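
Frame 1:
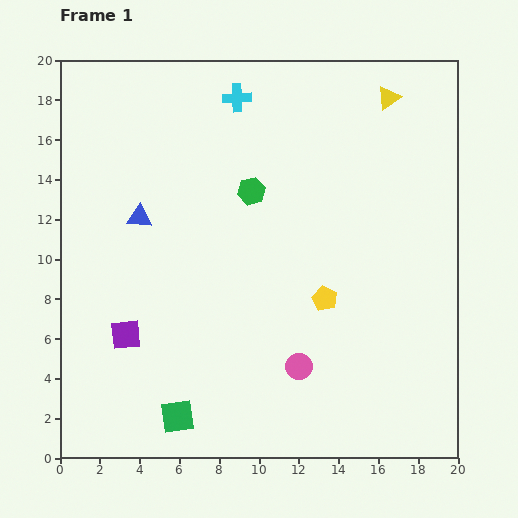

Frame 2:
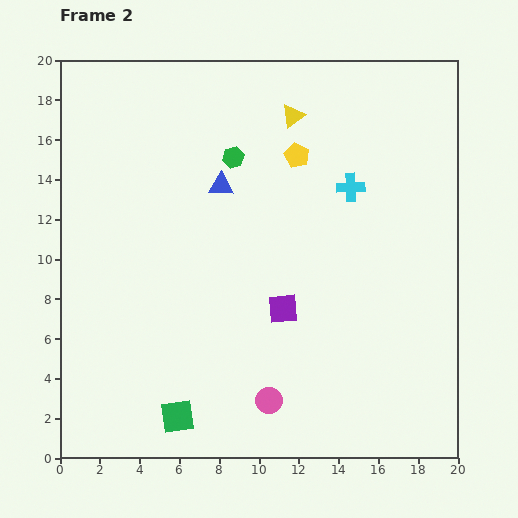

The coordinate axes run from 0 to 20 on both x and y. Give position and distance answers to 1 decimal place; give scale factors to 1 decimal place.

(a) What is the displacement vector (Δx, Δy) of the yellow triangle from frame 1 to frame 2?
(-4.8, -0.9)

The yellow triangle was at (16.5, 18.1) in frame 1 and (11.7, 17.2) in frame 2.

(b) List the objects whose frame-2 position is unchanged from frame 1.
the green square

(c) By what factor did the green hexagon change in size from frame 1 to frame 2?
0.8×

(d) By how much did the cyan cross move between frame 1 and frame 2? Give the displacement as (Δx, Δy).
(5.7, -4.5)

The cyan cross was at (8.9, 18.1) in frame 1 and (14.6, 13.6) in frame 2.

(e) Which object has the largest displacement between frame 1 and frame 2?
the purple square

(moved 8.0; next 7.3)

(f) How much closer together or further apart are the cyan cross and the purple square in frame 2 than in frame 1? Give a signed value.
-6.2

Distance in frame 1: 13.2. Distance in frame 2: 7.0.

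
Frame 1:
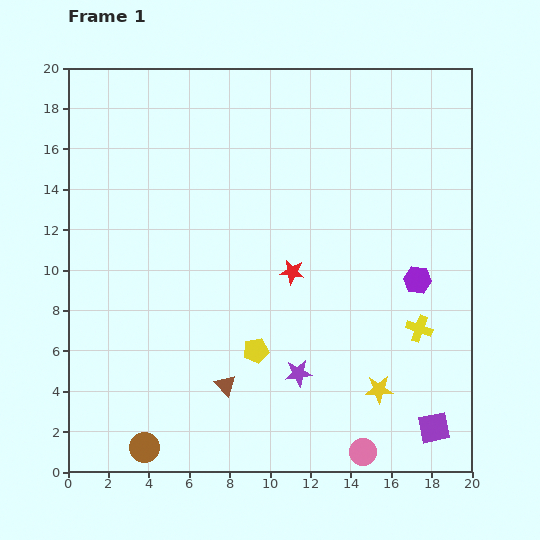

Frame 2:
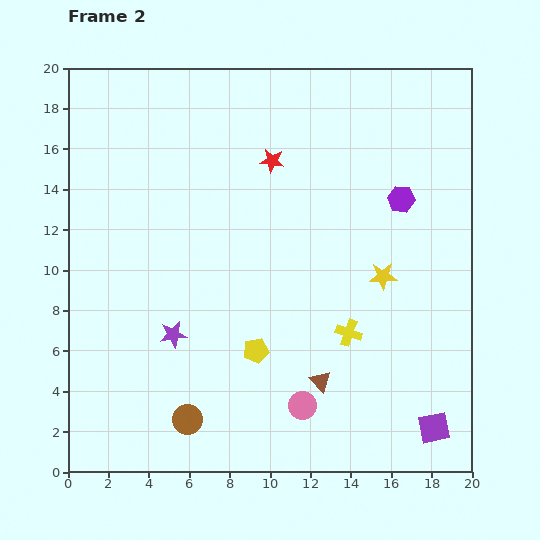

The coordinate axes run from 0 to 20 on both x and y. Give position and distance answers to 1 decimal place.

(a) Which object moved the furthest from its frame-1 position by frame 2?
the purple star

(moved 6.5; next 5.6)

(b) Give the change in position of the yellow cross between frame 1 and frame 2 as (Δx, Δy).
(-3.5, -0.2)

The yellow cross was at (17.4, 7.1) in frame 1 and (13.9, 6.9) in frame 2.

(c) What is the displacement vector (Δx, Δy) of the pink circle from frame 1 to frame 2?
(-3.0, 2.3)

The pink circle was at (14.6, 1.0) in frame 1 and (11.6, 3.3) in frame 2.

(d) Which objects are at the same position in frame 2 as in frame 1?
the purple square, the yellow pentagon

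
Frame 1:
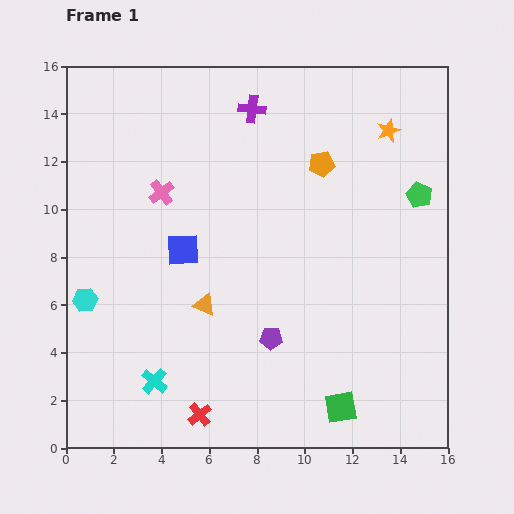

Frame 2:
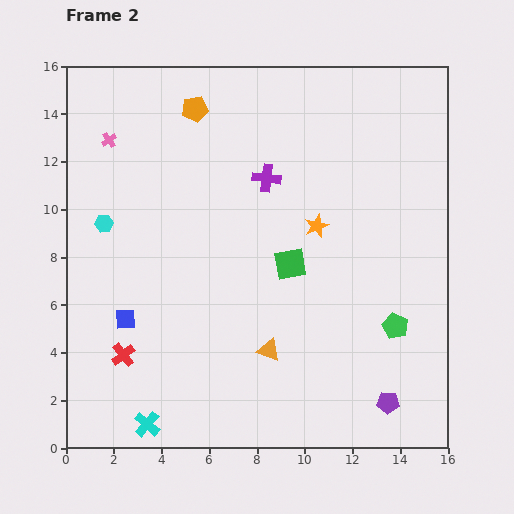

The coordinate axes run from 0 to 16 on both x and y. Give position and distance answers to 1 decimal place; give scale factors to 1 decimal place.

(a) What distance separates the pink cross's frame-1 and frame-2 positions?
3.1

The pink cross moved from (4.0, 10.7) to (1.8, 12.9), a distance of √(2.2² + 2.2²) ≈ 3.1.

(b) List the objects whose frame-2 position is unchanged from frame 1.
none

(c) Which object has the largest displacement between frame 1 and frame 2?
the green square

(moved 6.4; next 5.8)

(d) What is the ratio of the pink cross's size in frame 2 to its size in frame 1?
0.6×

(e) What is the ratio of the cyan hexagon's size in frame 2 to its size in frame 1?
0.7×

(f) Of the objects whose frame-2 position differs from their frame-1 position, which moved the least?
the cyan cross

(moved 1.8)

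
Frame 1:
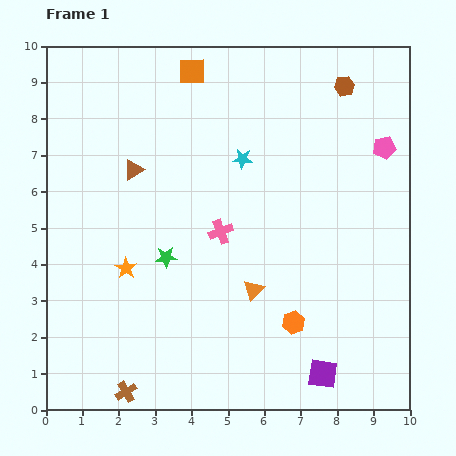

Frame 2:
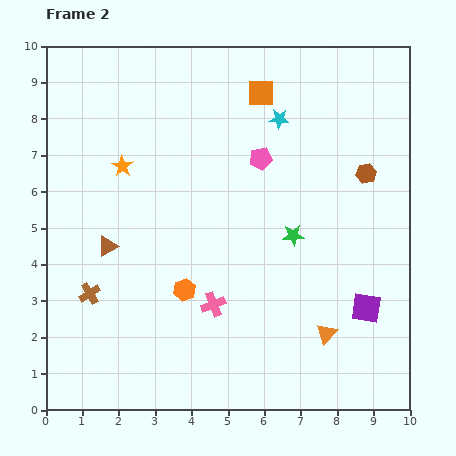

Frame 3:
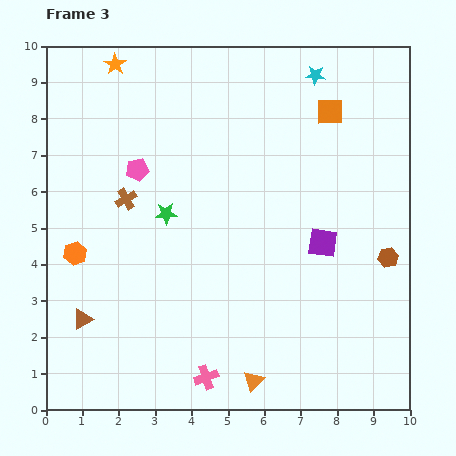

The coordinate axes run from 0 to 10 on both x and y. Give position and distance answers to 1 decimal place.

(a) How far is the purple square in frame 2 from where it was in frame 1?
2.2

The purple square moved from (7.6, 1.0) to (8.8, 2.8), a distance of √(1.2² + 1.8²) ≈ 2.2.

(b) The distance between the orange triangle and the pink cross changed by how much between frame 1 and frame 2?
+1.4

Distance in frame 1: 1.8. Distance in frame 2: 3.2.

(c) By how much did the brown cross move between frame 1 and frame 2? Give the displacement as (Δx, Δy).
(-1.0, 2.7)

The brown cross was at (2.2, 0.5) in frame 1 and (1.2, 3.2) in frame 2.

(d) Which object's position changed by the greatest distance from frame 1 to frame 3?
the pink pentagon

(moved 6.8; next 6.3)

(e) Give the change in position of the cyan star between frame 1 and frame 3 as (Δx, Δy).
(2.0, 2.3)

The cyan star was at (5.4, 6.9) in frame 1 and (7.4, 9.2) in frame 3.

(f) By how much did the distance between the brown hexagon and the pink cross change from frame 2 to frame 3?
+0.5

Distance in frame 2: 5.5. Distance in frame 3: 6.0.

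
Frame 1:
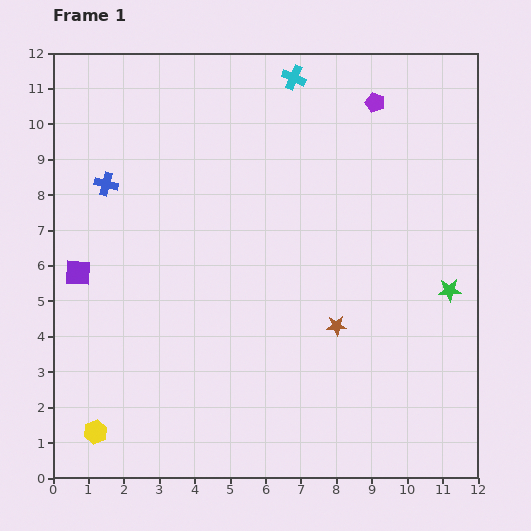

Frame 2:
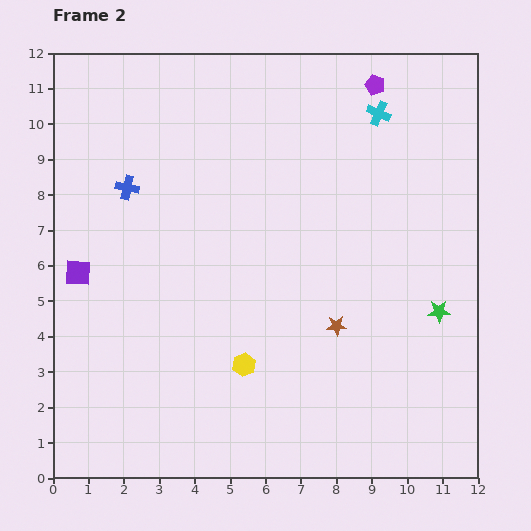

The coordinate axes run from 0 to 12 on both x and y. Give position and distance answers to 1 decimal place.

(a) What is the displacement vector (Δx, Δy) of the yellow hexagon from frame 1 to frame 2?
(4.2, 1.9)

The yellow hexagon was at (1.2, 1.3) in frame 1 and (5.4, 3.2) in frame 2.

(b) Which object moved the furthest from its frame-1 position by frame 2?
the yellow hexagon

(moved 4.6; next 2.6)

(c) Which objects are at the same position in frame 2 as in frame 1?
the brown star, the purple square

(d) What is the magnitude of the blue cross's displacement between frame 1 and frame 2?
0.6

The blue cross moved from (1.5, 8.3) to (2.1, 8.2), a distance of √(0.6² + 0.1²) ≈ 0.6.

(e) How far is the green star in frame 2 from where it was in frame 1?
0.7

The green star moved from (11.2, 5.3) to (10.9, 4.7), a distance of √(0.3² + 0.6²) ≈ 0.7.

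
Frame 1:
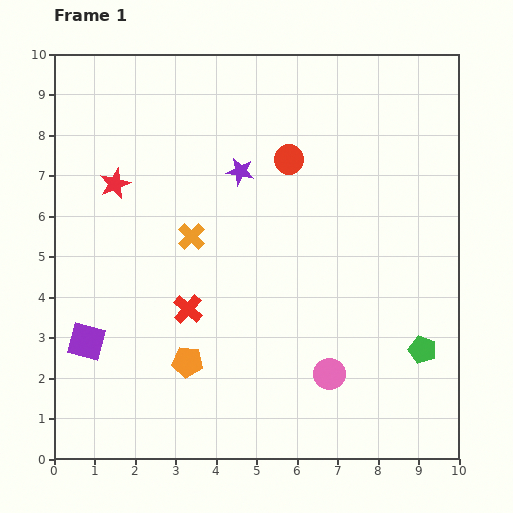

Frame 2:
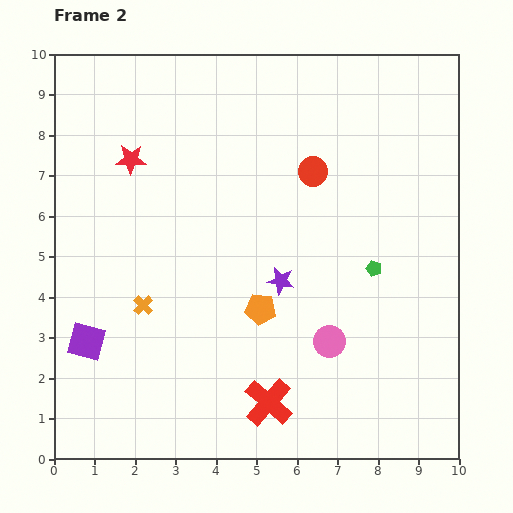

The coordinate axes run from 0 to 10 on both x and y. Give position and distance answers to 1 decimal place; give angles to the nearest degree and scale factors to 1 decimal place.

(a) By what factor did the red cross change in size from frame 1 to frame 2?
1.6×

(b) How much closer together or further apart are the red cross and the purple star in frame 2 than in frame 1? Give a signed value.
-0.6

Distance in frame 1: 3.6. Distance in frame 2: 3.0.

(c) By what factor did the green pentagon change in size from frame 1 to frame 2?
0.6×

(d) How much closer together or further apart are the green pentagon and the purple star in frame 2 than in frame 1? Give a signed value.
-4.0

Distance in frame 1: 6.3. Distance in frame 2: 2.3.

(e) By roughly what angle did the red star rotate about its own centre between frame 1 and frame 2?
24° clockwise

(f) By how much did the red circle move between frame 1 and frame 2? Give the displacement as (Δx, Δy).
(0.6, -0.3)

The red circle was at (5.8, 7.4) in frame 1 and (6.4, 7.1) in frame 2.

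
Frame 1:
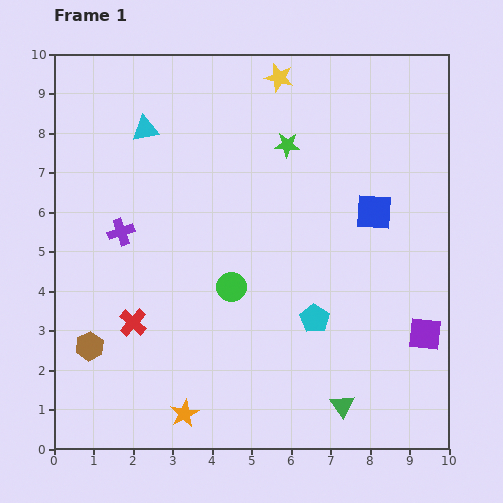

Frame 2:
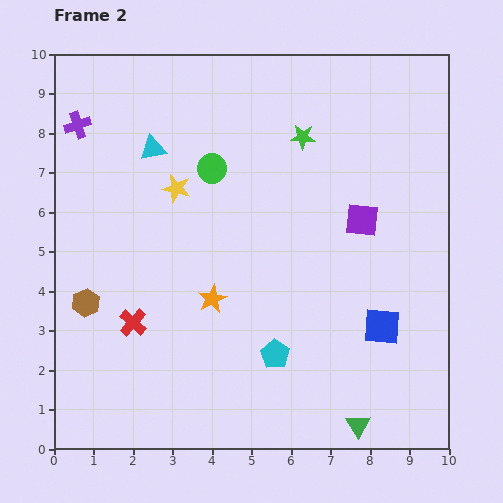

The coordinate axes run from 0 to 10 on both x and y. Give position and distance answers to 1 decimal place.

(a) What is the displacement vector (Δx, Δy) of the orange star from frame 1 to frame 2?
(0.7, 2.9)

The orange star was at (3.3, 0.9) in frame 1 and (4.0, 3.8) in frame 2.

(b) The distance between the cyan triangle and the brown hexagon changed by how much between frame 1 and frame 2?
-1.4

Distance in frame 1: 5.7. Distance in frame 2: 4.3.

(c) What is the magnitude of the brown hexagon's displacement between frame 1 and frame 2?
1.1

The brown hexagon moved from (0.9, 2.6) to (0.8, 3.7), a distance of √(0.1² + 1.1²) ≈ 1.1.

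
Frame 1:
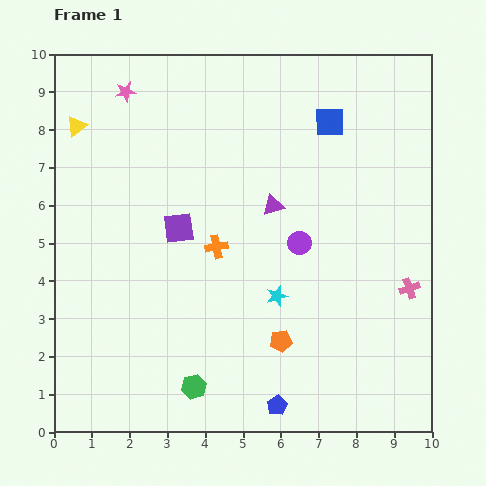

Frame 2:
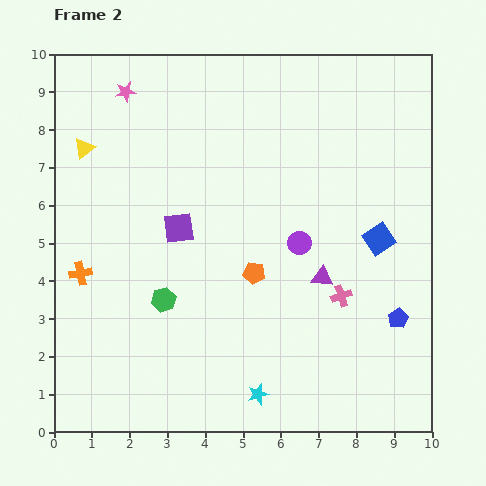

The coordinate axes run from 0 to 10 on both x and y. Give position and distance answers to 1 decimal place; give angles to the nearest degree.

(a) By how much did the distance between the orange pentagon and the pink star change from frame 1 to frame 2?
-1.9

Distance in frame 1: 7.8. Distance in frame 2: 5.9.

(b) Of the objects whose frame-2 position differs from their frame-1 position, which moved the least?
the yellow triangle

(moved 0.6)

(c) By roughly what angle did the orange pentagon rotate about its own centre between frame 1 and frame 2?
17° clockwise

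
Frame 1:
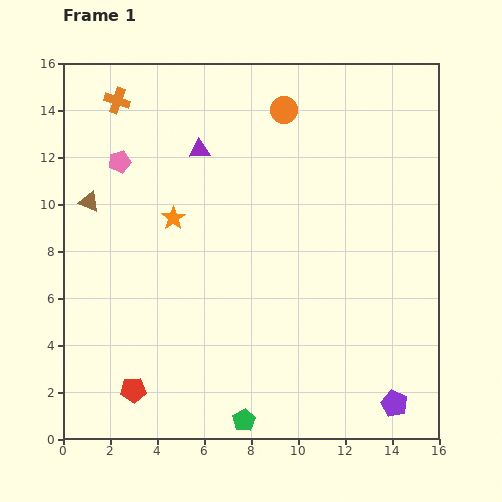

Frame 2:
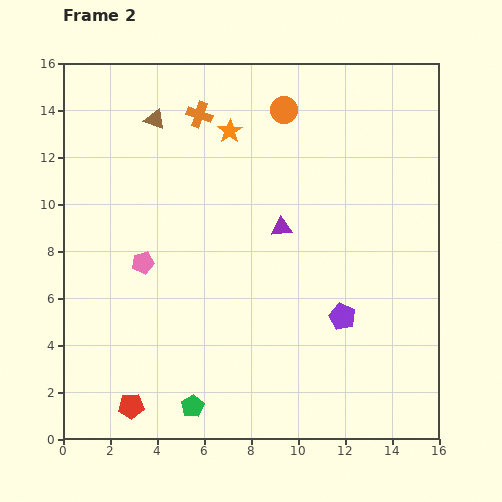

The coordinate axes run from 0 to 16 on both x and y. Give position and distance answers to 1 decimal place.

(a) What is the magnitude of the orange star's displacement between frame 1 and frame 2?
4.4

The orange star moved from (4.7, 9.4) to (7.1, 13.1), a distance of √(2.4² + 3.7²) ≈ 4.4.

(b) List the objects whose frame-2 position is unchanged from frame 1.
the orange circle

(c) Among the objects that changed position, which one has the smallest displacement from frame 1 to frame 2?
the red pentagon

(moved 0.7)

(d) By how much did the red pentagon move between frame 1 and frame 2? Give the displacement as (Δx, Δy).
(-0.1, -0.7)

The red pentagon was at (3.0, 2.1) in frame 1 and (2.9, 1.4) in frame 2.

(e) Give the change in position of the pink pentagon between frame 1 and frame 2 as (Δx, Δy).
(1.0, -4.3)

The pink pentagon was at (2.4, 11.8) in frame 1 and (3.4, 7.5) in frame 2.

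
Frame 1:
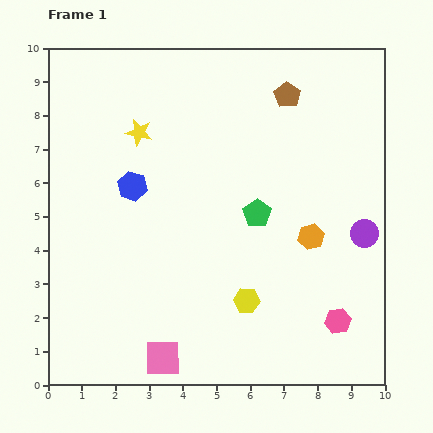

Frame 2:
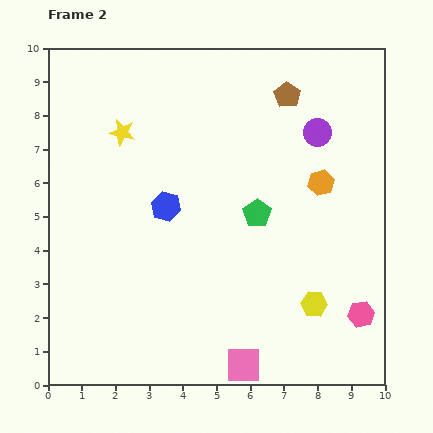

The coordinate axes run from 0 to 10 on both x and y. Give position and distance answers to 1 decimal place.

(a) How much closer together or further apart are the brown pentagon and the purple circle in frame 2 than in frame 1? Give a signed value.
-3.3

Distance in frame 1: 4.7. Distance in frame 2: 1.4.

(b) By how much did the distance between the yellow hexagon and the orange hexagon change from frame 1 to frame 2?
+0.9

Distance in frame 1: 2.7. Distance in frame 2: 3.6.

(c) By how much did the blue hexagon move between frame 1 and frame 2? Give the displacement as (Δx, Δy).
(1.0, -0.6)

The blue hexagon was at (2.5, 5.9) in frame 1 and (3.5, 5.3) in frame 2.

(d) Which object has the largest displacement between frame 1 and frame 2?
the purple circle

(moved 3.3; next 2.4)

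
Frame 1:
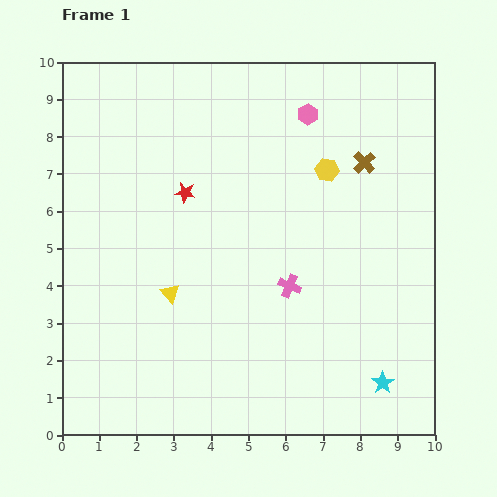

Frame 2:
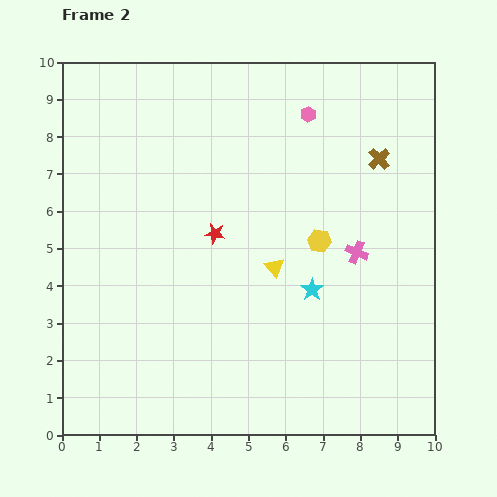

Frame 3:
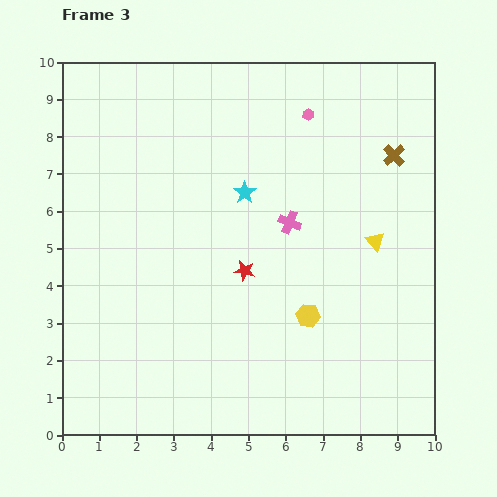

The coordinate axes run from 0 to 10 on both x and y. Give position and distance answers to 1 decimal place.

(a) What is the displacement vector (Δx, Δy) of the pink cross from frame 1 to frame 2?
(1.8, 0.9)

The pink cross was at (6.1, 4.0) in frame 1 and (7.9, 4.9) in frame 2.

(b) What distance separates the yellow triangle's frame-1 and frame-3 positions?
5.7

The yellow triangle moved from (2.9, 3.8) to (8.4, 5.2), a distance of √(5.5² + 1.4²) ≈ 5.7.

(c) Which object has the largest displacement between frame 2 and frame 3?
the cyan star

(moved 3.2; next 2.8)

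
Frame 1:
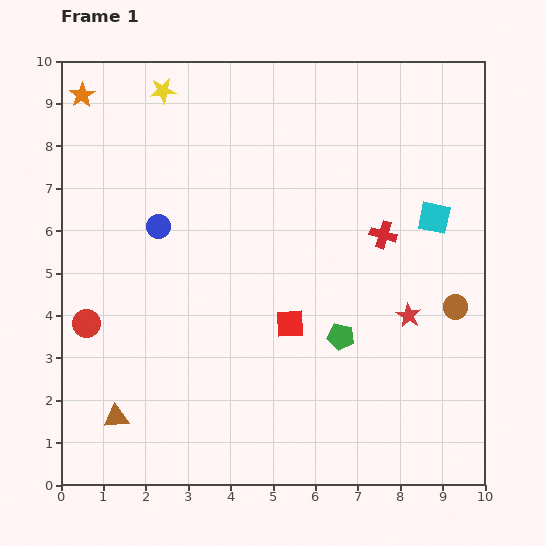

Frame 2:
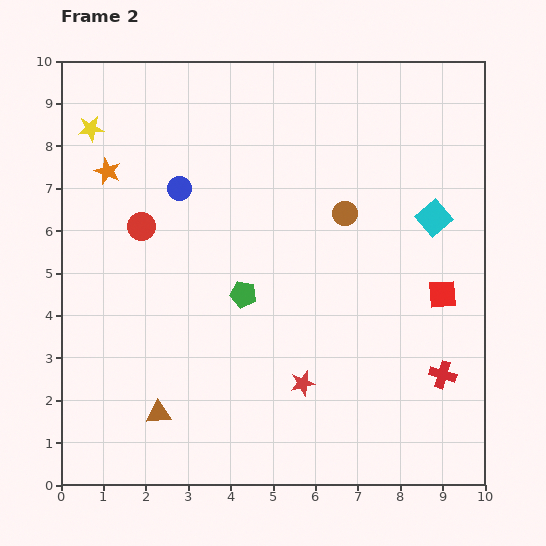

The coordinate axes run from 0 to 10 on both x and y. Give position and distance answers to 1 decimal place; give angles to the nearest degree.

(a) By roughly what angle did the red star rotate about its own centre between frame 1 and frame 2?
28° clockwise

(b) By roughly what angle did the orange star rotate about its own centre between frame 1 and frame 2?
17° counter-clockwise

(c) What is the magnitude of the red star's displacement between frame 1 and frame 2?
3.0

The red star moved from (8.2, 4.0) to (5.7, 2.4), a distance of √(2.5² + 1.6²) ≈ 3.0.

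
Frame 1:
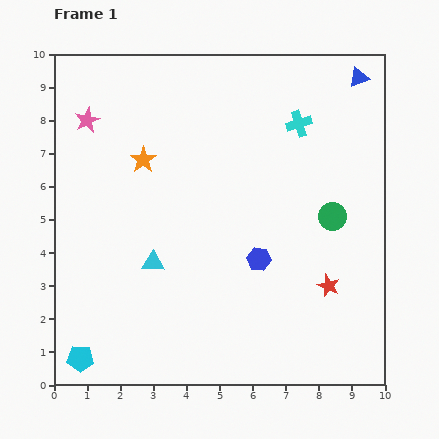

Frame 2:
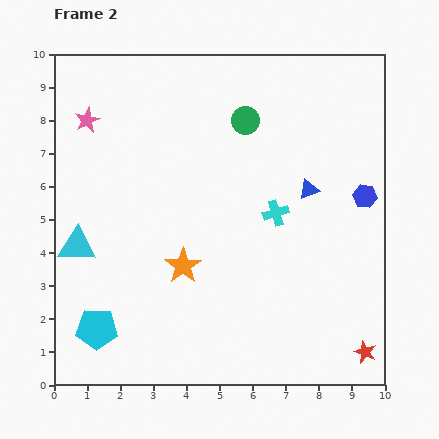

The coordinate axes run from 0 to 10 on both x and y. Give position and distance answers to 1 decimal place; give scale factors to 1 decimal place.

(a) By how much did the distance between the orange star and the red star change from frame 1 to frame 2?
-0.7

Distance in frame 1: 6.8. Distance in frame 2: 6.1.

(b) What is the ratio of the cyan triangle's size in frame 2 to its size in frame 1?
1.7×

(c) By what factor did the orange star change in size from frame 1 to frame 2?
1.4×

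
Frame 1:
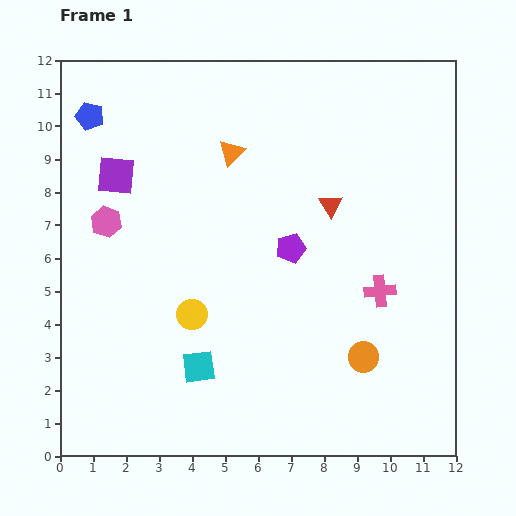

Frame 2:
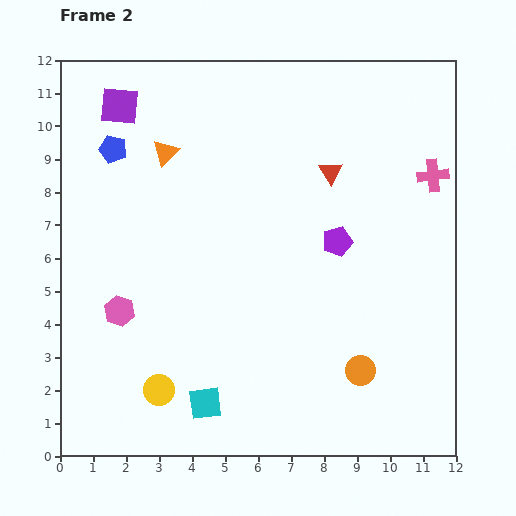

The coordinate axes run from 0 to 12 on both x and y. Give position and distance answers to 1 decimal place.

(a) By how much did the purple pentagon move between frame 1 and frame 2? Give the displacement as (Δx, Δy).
(1.4, 0.2)

The purple pentagon was at (7.0, 6.3) in frame 1 and (8.4, 6.5) in frame 2.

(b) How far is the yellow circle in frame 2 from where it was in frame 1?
2.5

The yellow circle moved from (4.0, 4.3) to (3.0, 2.0), a distance of √(1.0² + 2.3²) ≈ 2.5.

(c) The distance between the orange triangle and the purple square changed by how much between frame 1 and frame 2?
-1.6

Distance in frame 1: 3.6. Distance in frame 2: 2.0.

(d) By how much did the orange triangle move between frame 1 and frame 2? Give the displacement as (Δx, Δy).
(-2.0, 0.0)

The orange triangle was at (5.2, 9.2) in frame 1 and (3.2, 9.2) in frame 2.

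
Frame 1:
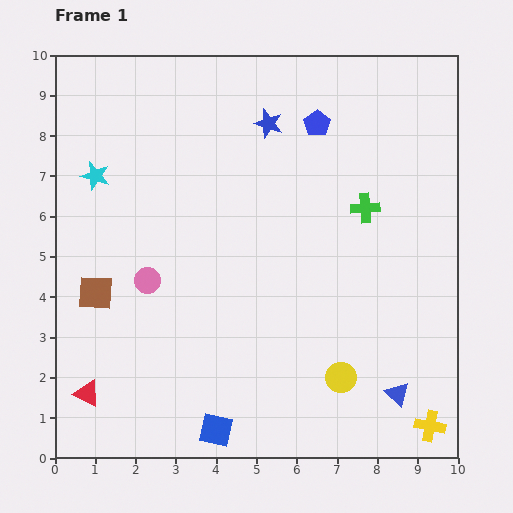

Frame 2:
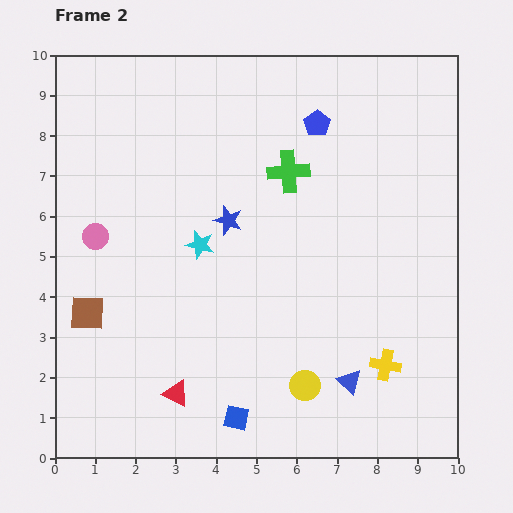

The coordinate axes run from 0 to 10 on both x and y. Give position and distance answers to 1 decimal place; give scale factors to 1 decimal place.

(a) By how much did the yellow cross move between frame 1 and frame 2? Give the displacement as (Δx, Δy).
(-1.1, 1.5)

The yellow cross was at (9.3, 0.8) in frame 1 and (8.2, 2.3) in frame 2.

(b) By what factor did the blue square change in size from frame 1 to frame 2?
0.8×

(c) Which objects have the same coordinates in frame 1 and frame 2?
the blue pentagon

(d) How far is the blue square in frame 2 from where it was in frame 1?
0.6

The blue square moved from (4.0, 0.7) to (4.5, 1.0), a distance of √(0.5² + 0.3²) ≈ 0.6.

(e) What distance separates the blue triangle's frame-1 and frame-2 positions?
1.2

The blue triangle moved from (8.5, 1.6) to (7.3, 1.9), a distance of √(1.2² + 0.3²) ≈ 1.2.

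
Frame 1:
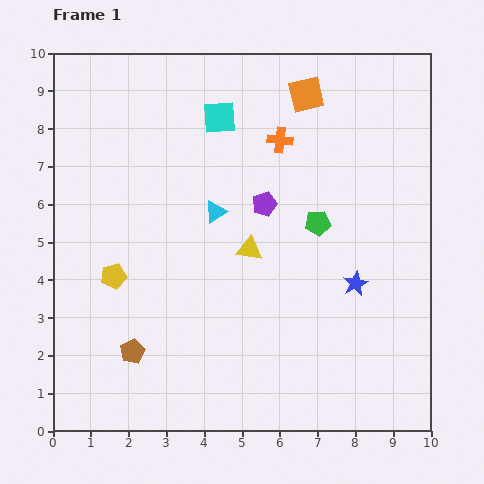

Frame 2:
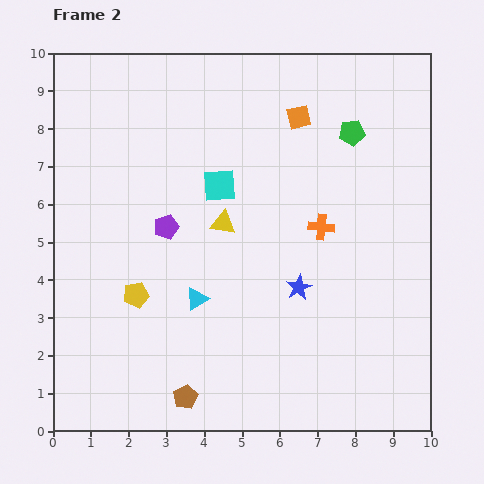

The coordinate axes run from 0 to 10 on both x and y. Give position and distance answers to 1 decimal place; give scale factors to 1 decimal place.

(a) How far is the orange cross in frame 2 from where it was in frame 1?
2.5

The orange cross moved from (6.0, 7.7) to (7.1, 5.4), a distance of √(1.1² + 2.3²) ≈ 2.5.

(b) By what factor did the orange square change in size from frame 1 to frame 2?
0.7×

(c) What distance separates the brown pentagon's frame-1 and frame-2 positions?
1.8

The brown pentagon moved from (2.1, 2.1) to (3.5, 0.9), a distance of √(1.4² + 1.2²) ≈ 1.8.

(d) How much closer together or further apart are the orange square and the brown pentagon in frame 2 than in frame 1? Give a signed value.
-0.2

Distance in frame 1: 8.2. Distance in frame 2: 8.0.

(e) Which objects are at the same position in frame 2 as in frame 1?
none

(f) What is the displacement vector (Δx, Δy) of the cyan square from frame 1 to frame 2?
(0.0, -1.8)

The cyan square was at (4.4, 8.3) in frame 1 and (4.4, 6.5) in frame 2.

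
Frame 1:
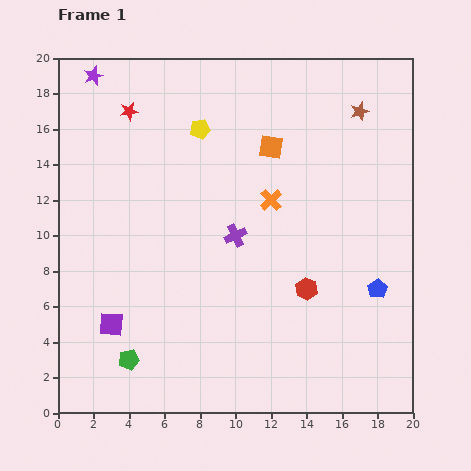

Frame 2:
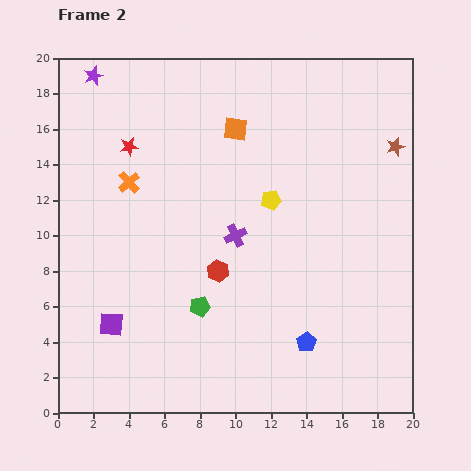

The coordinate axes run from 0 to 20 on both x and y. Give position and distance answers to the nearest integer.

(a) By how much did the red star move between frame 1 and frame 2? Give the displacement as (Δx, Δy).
(0, -2)

The red star was at (4, 17) in frame 1 and (4, 15) in frame 2.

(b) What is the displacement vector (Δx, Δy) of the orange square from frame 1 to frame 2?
(-2, 1)

The orange square was at (12, 15) in frame 1 and (10, 16) in frame 2.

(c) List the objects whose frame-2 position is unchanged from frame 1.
the purple square, the purple cross, the purple star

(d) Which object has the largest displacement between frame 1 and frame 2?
the orange cross

(moved 8; next 6)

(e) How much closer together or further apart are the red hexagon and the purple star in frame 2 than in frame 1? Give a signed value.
-4

Distance in frame 1: 17. Distance in frame 2: 13.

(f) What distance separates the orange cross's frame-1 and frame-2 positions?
8

The orange cross moved from (12, 12) to (4, 13), a distance of √(8² + 1²) ≈ 8.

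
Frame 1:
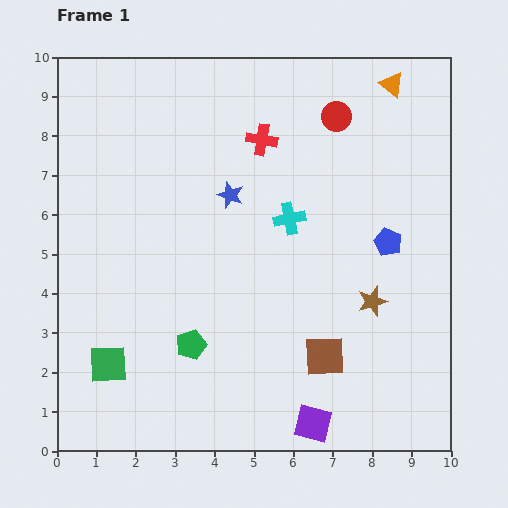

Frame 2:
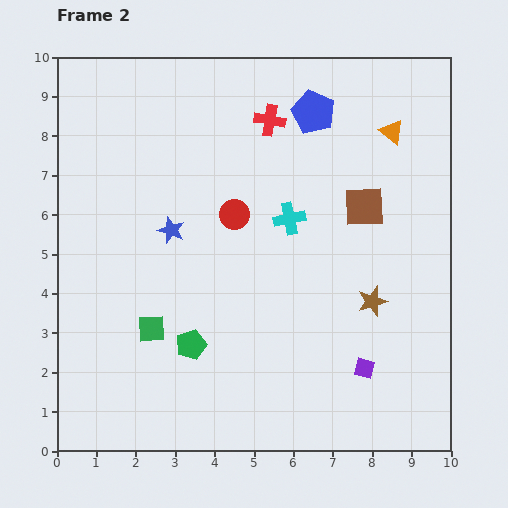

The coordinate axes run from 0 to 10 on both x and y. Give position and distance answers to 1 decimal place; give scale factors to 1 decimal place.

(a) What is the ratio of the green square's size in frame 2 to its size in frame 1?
0.7×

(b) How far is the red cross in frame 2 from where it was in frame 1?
0.5

The red cross moved from (5.2, 7.9) to (5.4, 8.4), a distance of √(0.2² + 0.5²) ≈ 0.5.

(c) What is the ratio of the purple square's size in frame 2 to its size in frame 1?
0.6×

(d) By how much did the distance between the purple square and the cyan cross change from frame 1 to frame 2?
-1.0

Distance in frame 1: 5.2. Distance in frame 2: 4.2.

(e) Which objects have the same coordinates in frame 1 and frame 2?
the green pentagon, the cyan cross, the brown star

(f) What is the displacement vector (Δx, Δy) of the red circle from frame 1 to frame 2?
(-2.6, -2.5)

The red circle was at (7.1, 8.5) in frame 1 and (4.5, 6.0) in frame 2.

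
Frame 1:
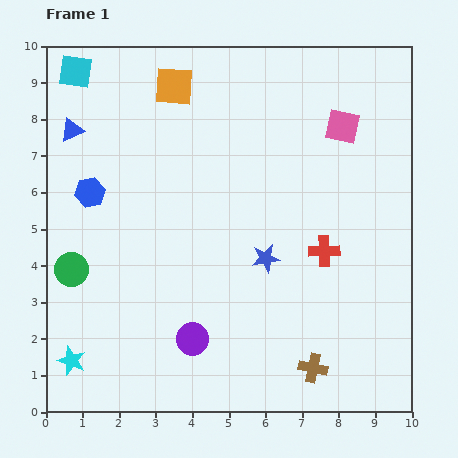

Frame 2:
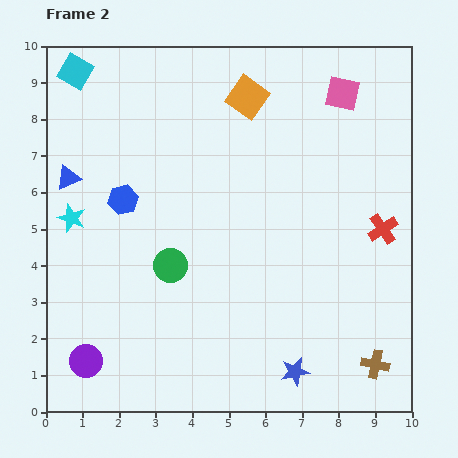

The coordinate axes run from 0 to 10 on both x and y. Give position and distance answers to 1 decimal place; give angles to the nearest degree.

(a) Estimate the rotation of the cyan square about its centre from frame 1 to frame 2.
23° clockwise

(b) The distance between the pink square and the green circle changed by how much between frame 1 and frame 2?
-1.8

Distance in frame 1: 8.4. Distance in frame 2: 6.6.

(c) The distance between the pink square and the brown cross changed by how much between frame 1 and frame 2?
+0.9

Distance in frame 1: 6.6. Distance in frame 2: 7.5.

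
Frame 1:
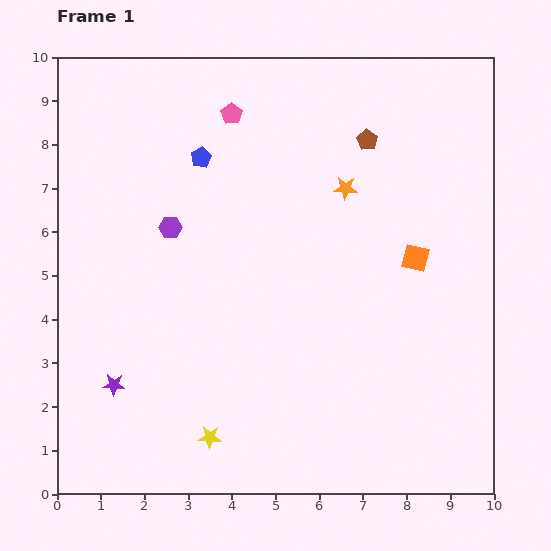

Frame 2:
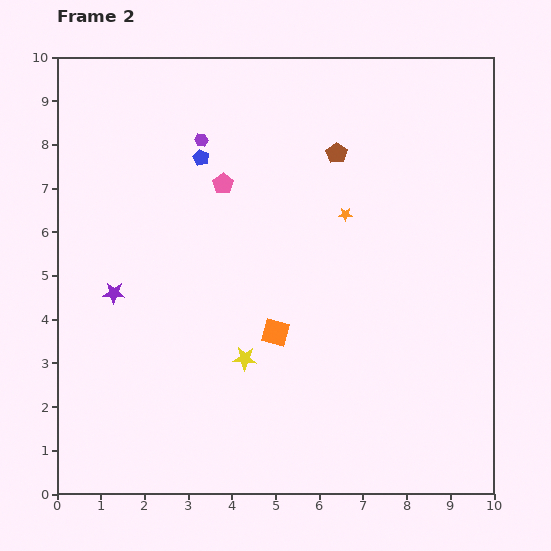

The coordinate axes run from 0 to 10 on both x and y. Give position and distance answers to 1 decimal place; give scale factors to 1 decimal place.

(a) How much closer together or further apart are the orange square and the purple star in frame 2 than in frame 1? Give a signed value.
-3.7

Distance in frame 1: 7.5. Distance in frame 2: 3.8.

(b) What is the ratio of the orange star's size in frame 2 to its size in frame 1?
0.6×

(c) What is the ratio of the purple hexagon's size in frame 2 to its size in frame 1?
0.6×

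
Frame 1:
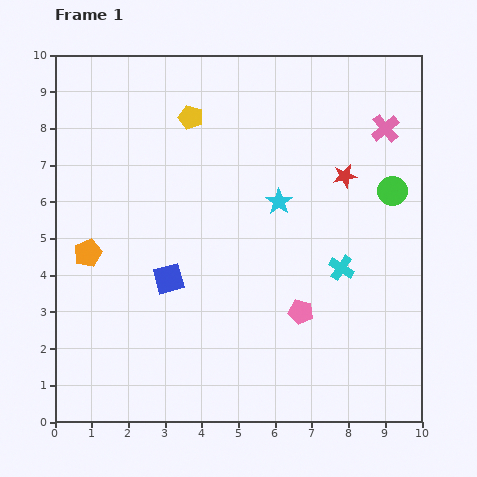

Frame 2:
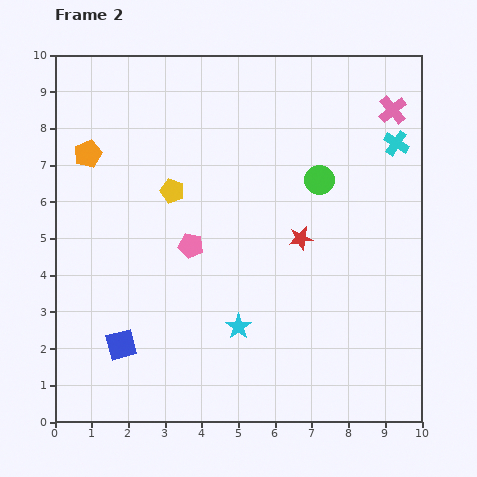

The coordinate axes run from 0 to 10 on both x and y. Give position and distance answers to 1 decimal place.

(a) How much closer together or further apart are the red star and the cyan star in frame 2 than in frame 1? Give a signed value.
+1.0

Distance in frame 1: 1.9. Distance in frame 2: 2.9.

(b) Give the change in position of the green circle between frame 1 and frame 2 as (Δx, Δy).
(-2.0, 0.3)

The green circle was at (9.2, 6.3) in frame 1 and (7.2, 6.6) in frame 2.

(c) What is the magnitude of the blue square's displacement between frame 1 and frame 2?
2.2

The blue square moved from (3.1, 3.9) to (1.8, 2.1), a distance of √(1.3² + 1.8²) ≈ 2.2.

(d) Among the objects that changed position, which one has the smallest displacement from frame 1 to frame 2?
the pink cross

(moved 0.5)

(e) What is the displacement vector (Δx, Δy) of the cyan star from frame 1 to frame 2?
(-1.1, -3.4)

The cyan star was at (6.1, 6.0) in frame 1 and (5.0, 2.6) in frame 2.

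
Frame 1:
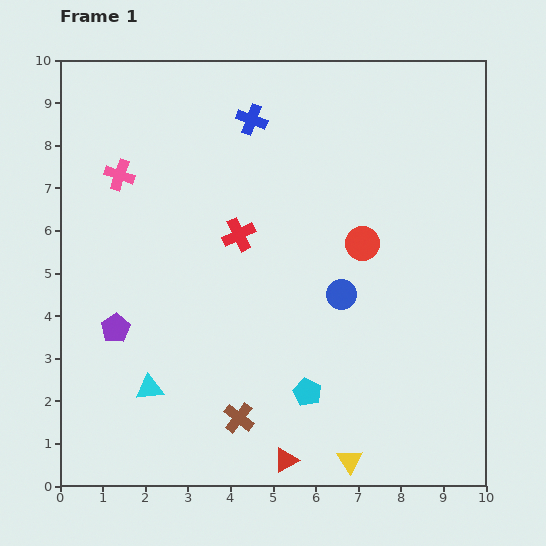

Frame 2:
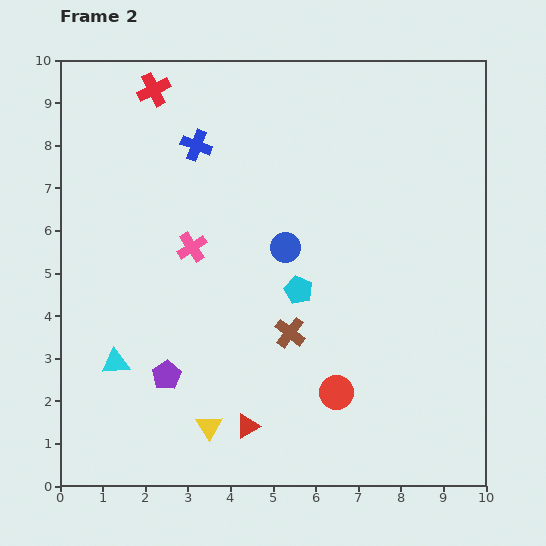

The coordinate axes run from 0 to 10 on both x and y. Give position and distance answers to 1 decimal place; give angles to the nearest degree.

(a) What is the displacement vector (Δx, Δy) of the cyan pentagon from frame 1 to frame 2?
(-0.2, 2.4)

The cyan pentagon was at (5.8, 2.2) in frame 1 and (5.6, 4.6) in frame 2.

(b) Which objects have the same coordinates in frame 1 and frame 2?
none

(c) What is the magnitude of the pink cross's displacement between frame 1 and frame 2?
2.4

The pink cross moved from (1.4, 7.3) to (3.1, 5.6), a distance of √(1.7² + 1.7²) ≈ 2.4.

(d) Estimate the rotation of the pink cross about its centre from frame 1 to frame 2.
38° clockwise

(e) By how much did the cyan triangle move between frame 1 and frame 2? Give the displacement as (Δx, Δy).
(-0.8, 0.6)

The cyan triangle was at (2.1, 2.3) in frame 1 and (1.3, 2.9) in frame 2.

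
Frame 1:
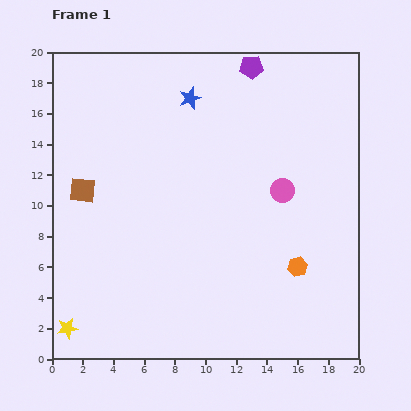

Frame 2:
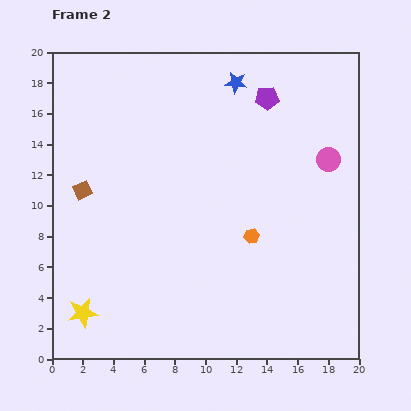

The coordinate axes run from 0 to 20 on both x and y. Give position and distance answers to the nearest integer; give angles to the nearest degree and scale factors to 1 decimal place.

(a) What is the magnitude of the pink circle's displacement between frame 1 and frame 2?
4

The pink circle moved from (15, 11) to (18, 13), a distance of √(3² + 2²) ≈ 4.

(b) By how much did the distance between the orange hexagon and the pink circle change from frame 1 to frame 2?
+2

Distance in frame 1: 5. Distance in frame 2: 7.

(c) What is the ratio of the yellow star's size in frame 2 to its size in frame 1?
1.4×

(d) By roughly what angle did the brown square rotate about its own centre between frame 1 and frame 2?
30° counter-clockwise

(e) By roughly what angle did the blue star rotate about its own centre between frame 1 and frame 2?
28° clockwise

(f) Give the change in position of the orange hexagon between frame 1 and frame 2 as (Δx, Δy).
(-3, 2)

The orange hexagon was at (16, 6) in frame 1 and (13, 8) in frame 2.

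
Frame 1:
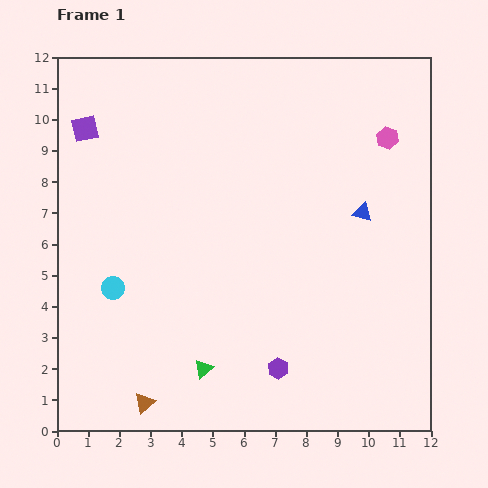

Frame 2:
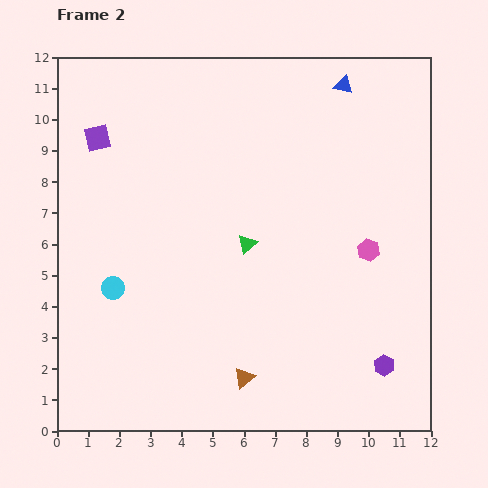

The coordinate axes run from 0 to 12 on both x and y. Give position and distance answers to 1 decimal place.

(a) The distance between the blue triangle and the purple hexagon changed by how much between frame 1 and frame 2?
+3.4

Distance in frame 1: 5.7. Distance in frame 2: 9.1.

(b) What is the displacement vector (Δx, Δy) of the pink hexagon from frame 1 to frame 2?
(-0.6, -3.6)

The pink hexagon was at (10.6, 9.4) in frame 1 and (10.0, 5.8) in frame 2.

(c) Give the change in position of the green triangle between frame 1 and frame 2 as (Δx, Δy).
(1.4, 4.0)

The green triangle was at (4.7, 2.0) in frame 1 and (6.1, 6.0) in frame 2.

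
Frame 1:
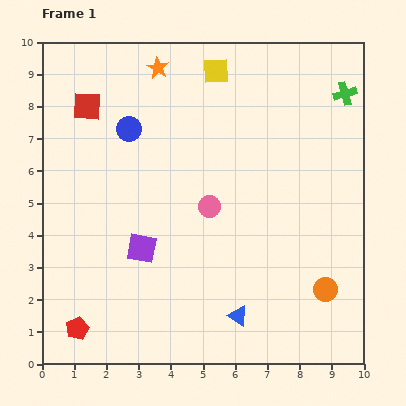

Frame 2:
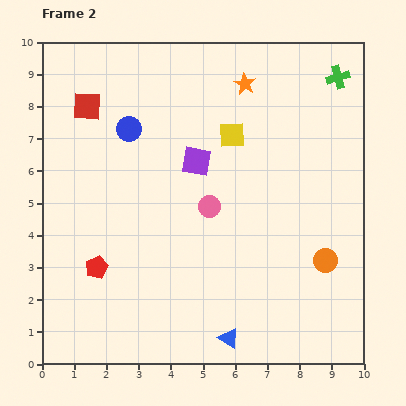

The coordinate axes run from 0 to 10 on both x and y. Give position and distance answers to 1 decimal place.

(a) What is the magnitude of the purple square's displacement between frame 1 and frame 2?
3.2

The purple square moved from (3.1, 3.6) to (4.8, 6.3), a distance of √(1.7² + 2.7²) ≈ 3.2.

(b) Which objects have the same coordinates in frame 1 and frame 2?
the red square, the pink circle, the blue circle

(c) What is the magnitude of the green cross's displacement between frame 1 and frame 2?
0.5

The green cross moved from (9.4, 8.4) to (9.2, 8.9), a distance of √(0.2² + 0.5²) ≈ 0.5.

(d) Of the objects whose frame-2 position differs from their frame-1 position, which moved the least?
the green cross

(moved 0.5)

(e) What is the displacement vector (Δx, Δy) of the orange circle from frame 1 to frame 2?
(0.0, 0.9)

The orange circle was at (8.8, 2.3) in frame 1 and (8.8, 3.2) in frame 2.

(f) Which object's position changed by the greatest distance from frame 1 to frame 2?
the purple square

(moved 3.2; next 2.7)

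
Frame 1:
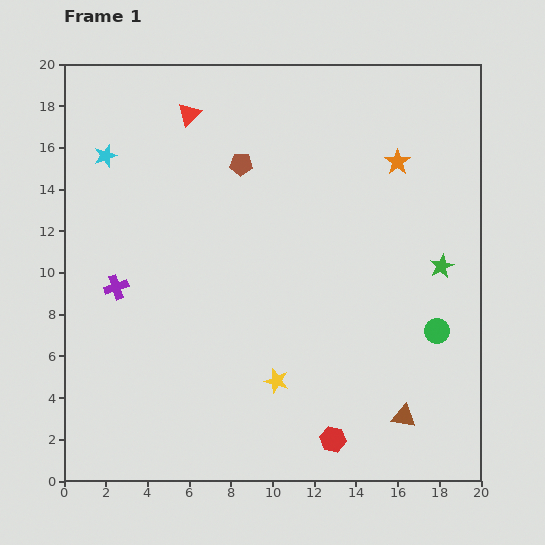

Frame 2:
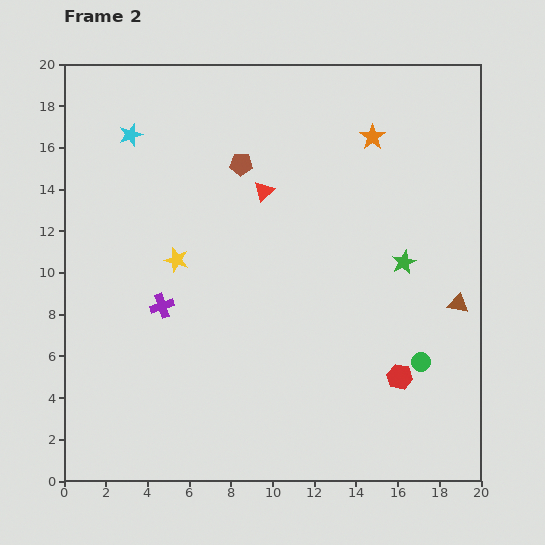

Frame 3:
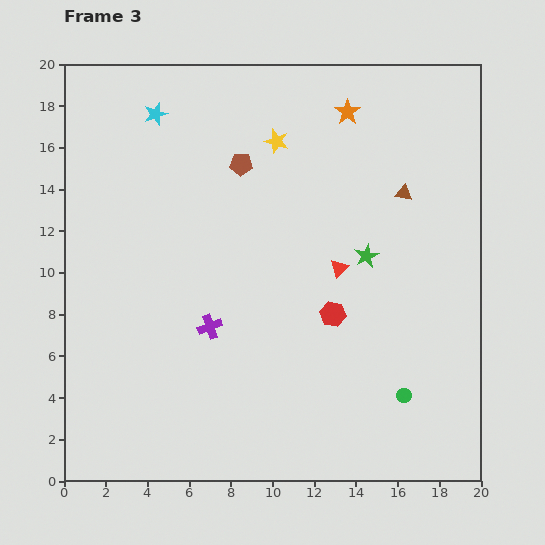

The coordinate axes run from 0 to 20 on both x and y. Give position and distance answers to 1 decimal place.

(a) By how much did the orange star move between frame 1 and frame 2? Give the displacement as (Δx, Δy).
(-1.2, 1.2)

The orange star was at (16.0, 15.3) in frame 1 and (14.8, 16.5) in frame 2.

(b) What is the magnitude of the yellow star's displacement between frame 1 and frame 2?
7.5

The yellow star moved from (10.2, 4.8) to (5.4, 10.6), a distance of √(4.8² + 5.8²) ≈ 7.5.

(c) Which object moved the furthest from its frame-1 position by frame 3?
the yellow star

(moved 11.5; next 10.7)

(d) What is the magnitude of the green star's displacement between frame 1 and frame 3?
3.6

The green star moved from (18.1, 10.3) to (14.5, 10.8), a distance of √(3.6² + 0.5²) ≈ 3.6.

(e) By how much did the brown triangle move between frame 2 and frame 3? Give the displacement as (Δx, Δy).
(-2.6, 5.3)

The brown triangle was at (18.9, 8.5) in frame 2 and (16.3, 13.8) in frame 3.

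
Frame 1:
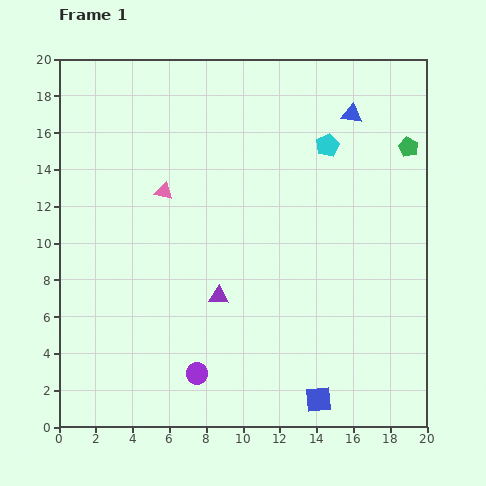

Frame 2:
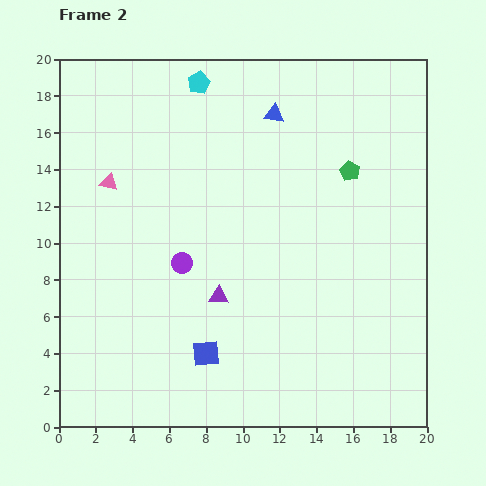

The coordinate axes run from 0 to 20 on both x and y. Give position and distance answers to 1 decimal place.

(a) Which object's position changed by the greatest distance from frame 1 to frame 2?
the cyan pentagon

(moved 7.8; next 6.6)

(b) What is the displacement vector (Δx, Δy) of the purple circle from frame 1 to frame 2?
(-0.8, 6.0)

The purple circle was at (7.5, 2.9) in frame 1 and (6.7, 8.9) in frame 2.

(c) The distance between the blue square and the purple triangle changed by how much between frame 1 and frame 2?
-4.6

Distance in frame 1: 7.8. Distance in frame 2: 3.2.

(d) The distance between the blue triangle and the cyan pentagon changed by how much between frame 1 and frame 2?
+2.3

Distance in frame 1: 2.1. Distance in frame 2: 4.4.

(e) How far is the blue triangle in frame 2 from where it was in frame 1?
4.2

The blue triangle moved from (15.9, 17.0) to (11.7, 17.0), a distance of √(4.2² + 0.0²) ≈ 4.2.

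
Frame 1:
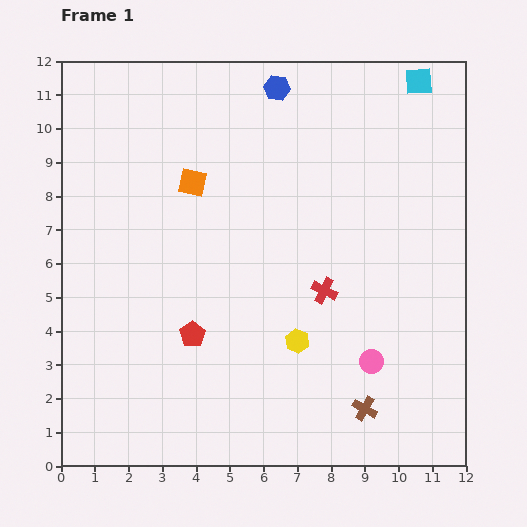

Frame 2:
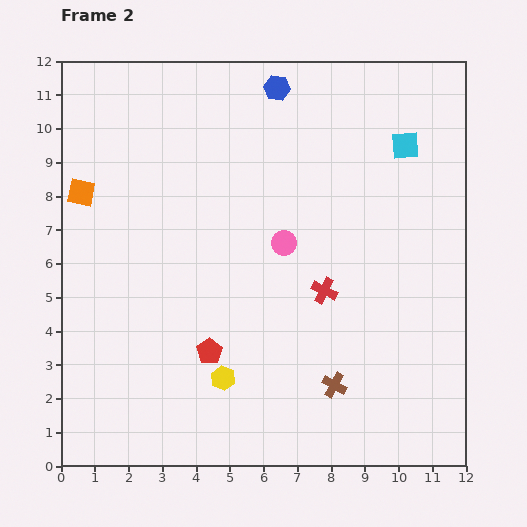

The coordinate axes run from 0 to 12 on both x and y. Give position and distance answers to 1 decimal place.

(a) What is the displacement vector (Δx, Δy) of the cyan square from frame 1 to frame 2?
(-0.4, -1.9)

The cyan square was at (10.6, 11.4) in frame 1 and (10.2, 9.5) in frame 2.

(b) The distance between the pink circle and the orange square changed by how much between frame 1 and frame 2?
-1.3

Distance in frame 1: 7.5. Distance in frame 2: 6.2.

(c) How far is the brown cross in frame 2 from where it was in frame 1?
1.1

The brown cross moved from (9.0, 1.7) to (8.1, 2.4), a distance of √(0.9² + 0.7²) ≈ 1.1.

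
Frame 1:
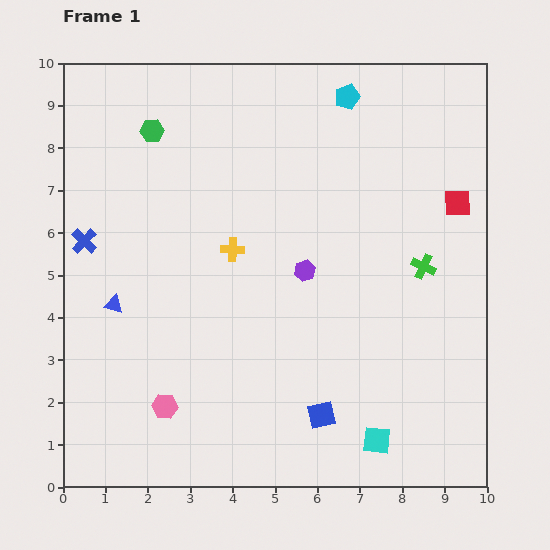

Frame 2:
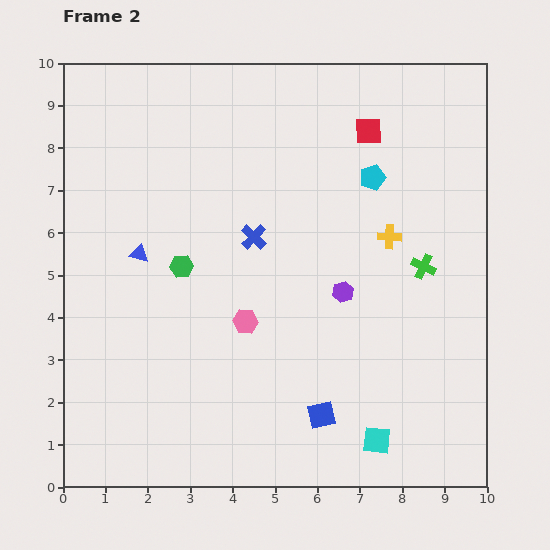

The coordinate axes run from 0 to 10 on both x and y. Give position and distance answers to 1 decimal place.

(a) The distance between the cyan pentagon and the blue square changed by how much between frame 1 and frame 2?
-1.8

Distance in frame 1: 7.5. Distance in frame 2: 5.7.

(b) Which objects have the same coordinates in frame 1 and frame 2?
the green cross, the blue square, the cyan square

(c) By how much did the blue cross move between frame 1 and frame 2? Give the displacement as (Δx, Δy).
(4.0, 0.1)

The blue cross was at (0.5, 5.8) in frame 1 and (4.5, 5.9) in frame 2.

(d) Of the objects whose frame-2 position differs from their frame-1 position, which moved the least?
the purple hexagon

(moved 1.0)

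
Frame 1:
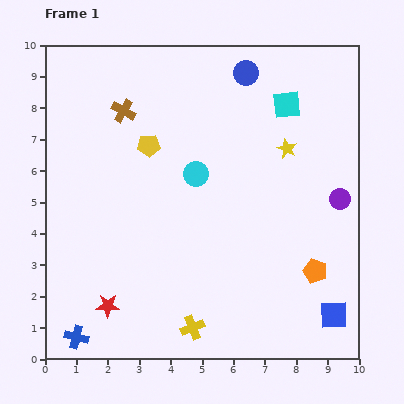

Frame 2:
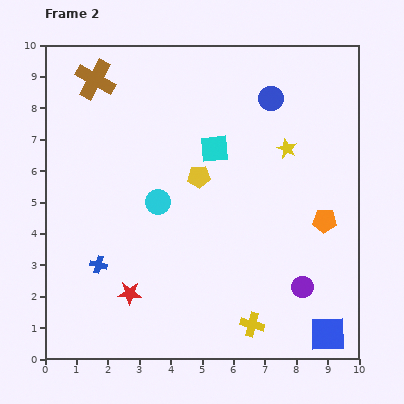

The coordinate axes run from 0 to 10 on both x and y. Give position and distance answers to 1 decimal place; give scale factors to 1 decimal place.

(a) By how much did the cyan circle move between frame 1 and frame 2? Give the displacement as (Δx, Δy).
(-1.2, -0.9)

The cyan circle was at (4.8, 5.9) in frame 1 and (3.6, 5.0) in frame 2.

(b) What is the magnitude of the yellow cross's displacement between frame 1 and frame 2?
1.9

The yellow cross moved from (4.7, 1.0) to (6.6, 1.1), a distance of √(1.9² + 0.1²) ≈ 1.9.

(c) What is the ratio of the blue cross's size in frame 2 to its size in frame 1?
0.7×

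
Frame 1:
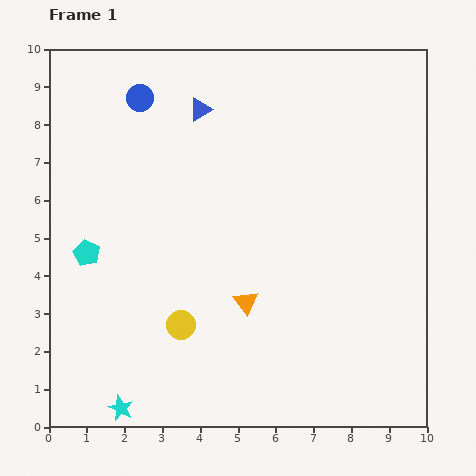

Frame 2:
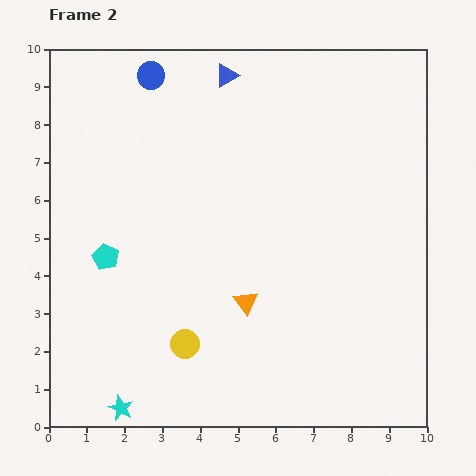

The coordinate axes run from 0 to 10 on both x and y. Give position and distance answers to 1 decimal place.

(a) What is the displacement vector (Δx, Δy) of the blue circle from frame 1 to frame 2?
(0.3, 0.6)

The blue circle was at (2.4, 8.7) in frame 1 and (2.7, 9.3) in frame 2.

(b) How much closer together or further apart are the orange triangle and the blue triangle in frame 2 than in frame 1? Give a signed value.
+0.8

Distance in frame 1: 5.2. Distance in frame 2: 6.0.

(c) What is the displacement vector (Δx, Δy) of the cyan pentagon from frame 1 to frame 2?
(0.5, -0.1)

The cyan pentagon was at (1.0, 4.6) in frame 1 and (1.5, 4.5) in frame 2.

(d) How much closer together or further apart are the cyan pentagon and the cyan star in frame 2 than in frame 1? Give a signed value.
-0.2

Distance in frame 1: 4.2. Distance in frame 2: 4.0.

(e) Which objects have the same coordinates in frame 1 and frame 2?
the cyan star, the orange triangle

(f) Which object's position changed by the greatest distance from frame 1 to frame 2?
the blue triangle

(moved 1.1; next 0.7)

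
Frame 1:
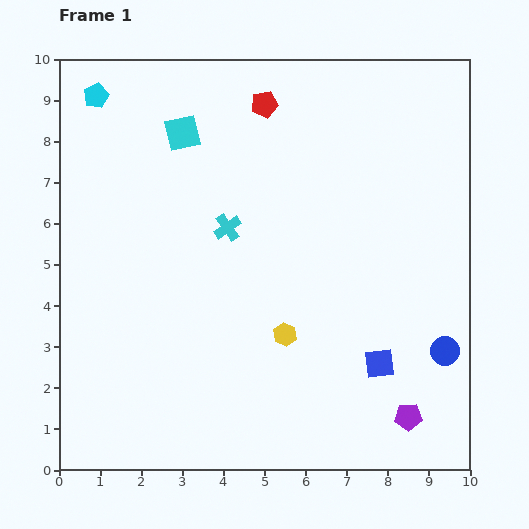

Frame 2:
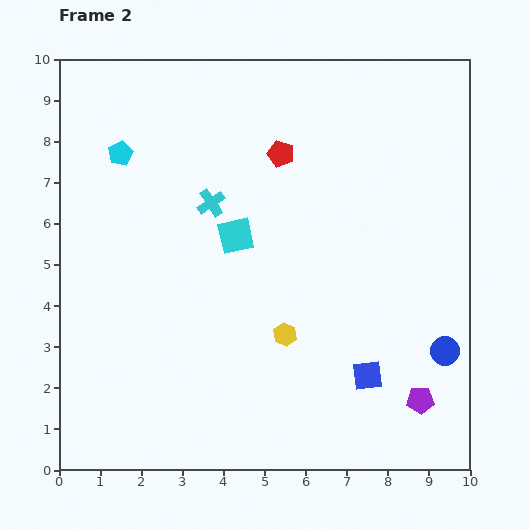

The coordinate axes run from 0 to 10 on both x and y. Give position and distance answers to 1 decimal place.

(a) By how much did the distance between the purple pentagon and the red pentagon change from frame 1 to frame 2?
-1.5

Distance in frame 1: 8.4. Distance in frame 2: 6.9.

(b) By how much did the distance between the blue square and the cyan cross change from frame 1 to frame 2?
+0.7

Distance in frame 1: 5.0. Distance in frame 2: 5.7.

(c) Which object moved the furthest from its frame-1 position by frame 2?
the cyan square

(moved 2.8; next 1.5)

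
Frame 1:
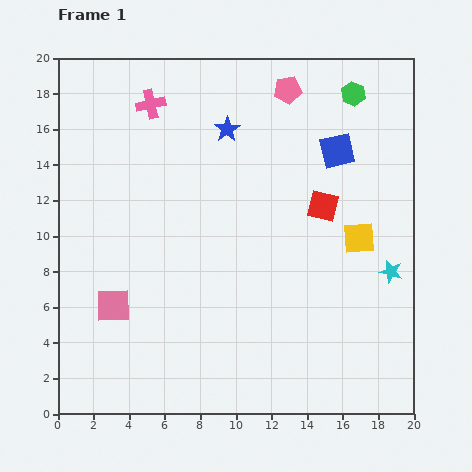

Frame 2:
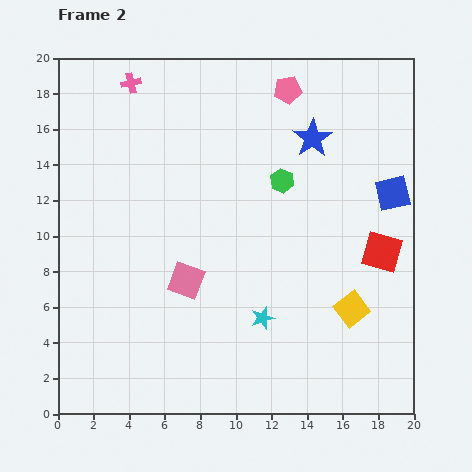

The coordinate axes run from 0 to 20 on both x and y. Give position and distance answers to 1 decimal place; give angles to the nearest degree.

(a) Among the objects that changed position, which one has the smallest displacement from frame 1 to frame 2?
the pink cross

(moved 1.6)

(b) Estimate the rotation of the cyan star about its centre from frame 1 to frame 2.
30° counter-clockwise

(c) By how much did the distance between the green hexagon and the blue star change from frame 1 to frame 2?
-4.5

Distance in frame 1: 7.4. Distance in frame 2: 2.9.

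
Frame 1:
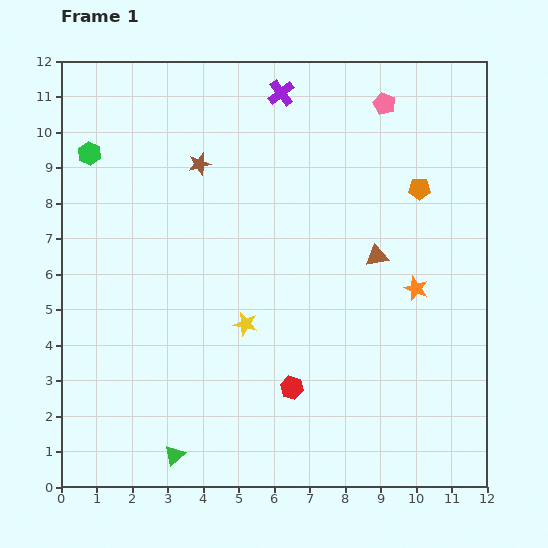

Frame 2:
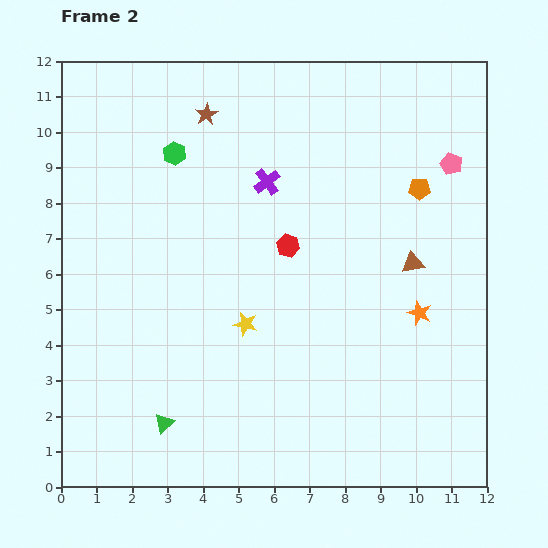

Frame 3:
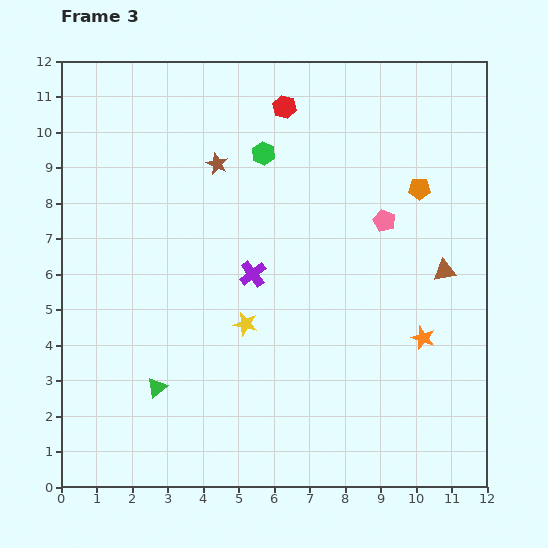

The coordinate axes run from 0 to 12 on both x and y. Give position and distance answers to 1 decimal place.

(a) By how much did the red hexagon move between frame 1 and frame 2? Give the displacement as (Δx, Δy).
(-0.1, 4.0)

The red hexagon was at (6.5, 2.8) in frame 1 and (6.4, 6.8) in frame 2.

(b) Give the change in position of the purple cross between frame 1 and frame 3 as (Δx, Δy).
(-0.8, -5.1)

The purple cross was at (6.2, 11.1) in frame 1 and (5.4, 6.0) in frame 3.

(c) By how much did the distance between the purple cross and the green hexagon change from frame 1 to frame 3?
-2.3

Distance in frame 1: 5.7. Distance in frame 3: 3.4.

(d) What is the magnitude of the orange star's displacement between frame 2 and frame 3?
0.7

The orange star moved from (10.1, 4.9) to (10.2, 4.2), a distance of √(0.1² + 0.7²) ≈ 0.7.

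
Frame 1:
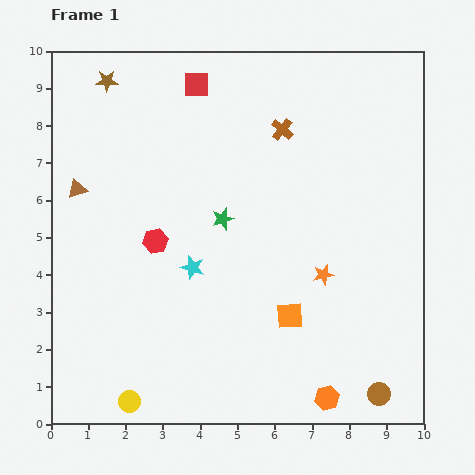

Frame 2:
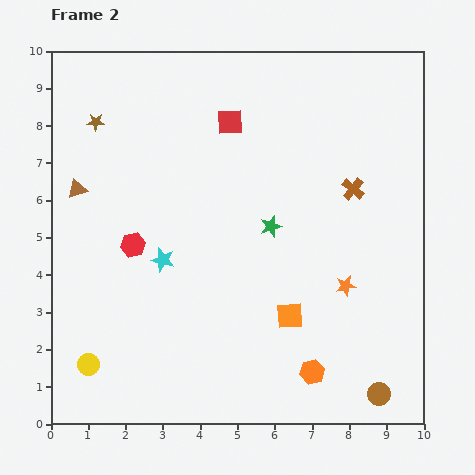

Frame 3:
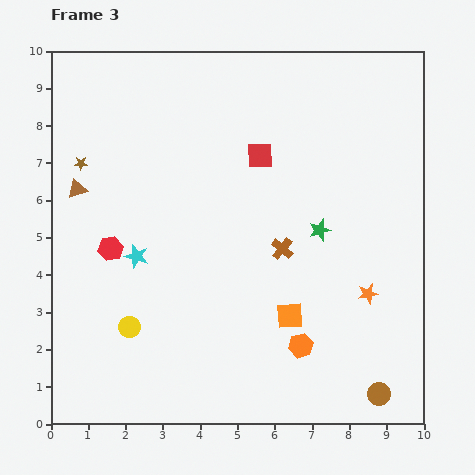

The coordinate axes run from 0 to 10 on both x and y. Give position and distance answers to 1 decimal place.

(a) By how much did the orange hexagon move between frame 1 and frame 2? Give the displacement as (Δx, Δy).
(-0.4, 0.7)

The orange hexagon was at (7.4, 0.7) in frame 1 and (7.0, 1.4) in frame 2.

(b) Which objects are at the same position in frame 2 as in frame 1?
the brown triangle, the orange square, the brown circle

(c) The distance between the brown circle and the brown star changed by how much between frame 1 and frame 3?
-1.0

Distance in frame 1: 11.1. Distance in frame 3: 10.1.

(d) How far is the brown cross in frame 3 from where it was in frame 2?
2.5

The brown cross moved from (8.1, 6.3) to (6.2, 4.7), a distance of √(1.9² + 1.6²) ≈ 2.5.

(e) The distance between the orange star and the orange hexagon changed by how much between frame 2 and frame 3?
-0.2

Distance in frame 2: 2.5. Distance in frame 3: 2.3.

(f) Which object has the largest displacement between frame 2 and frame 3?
the brown cross

(moved 2.5; next 1.5)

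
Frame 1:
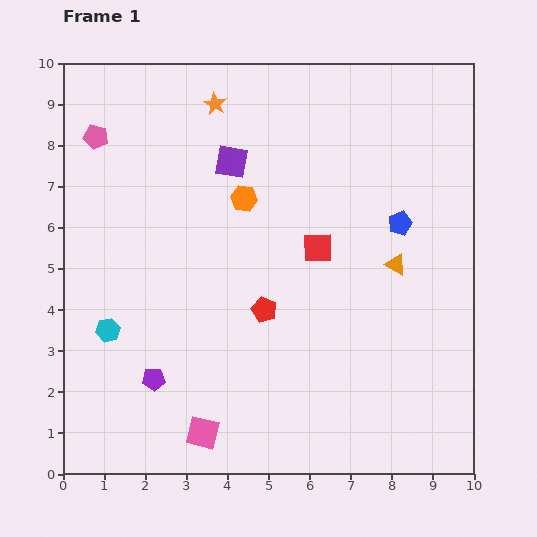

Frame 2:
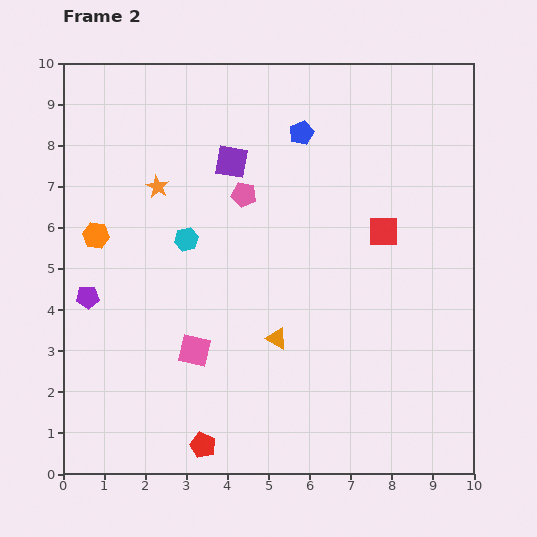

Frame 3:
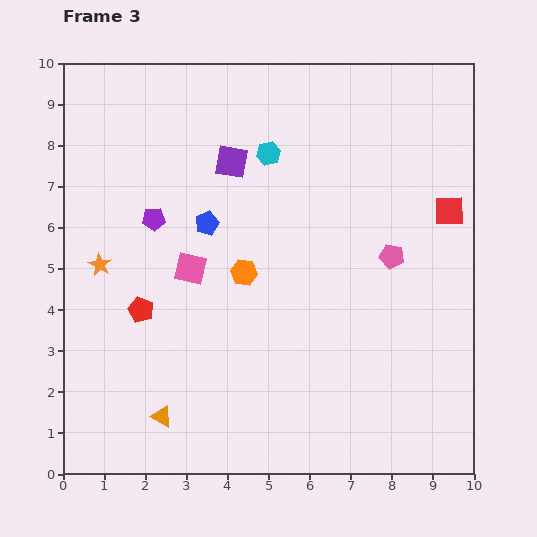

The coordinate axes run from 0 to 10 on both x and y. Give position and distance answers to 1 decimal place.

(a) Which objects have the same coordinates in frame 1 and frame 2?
the purple square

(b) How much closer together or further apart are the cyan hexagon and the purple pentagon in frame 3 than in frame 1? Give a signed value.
+1.6

Distance in frame 1: 1.6. Distance in frame 3: 3.2.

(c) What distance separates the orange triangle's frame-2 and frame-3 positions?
3.4

The orange triangle moved from (5.2, 3.3) to (2.4, 1.4), a distance of √(2.8² + 1.9²) ≈ 3.4.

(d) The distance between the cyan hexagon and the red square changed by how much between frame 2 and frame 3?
-0.2

Distance in frame 2: 4.8. Distance in frame 3: 4.6.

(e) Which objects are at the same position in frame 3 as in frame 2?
the purple square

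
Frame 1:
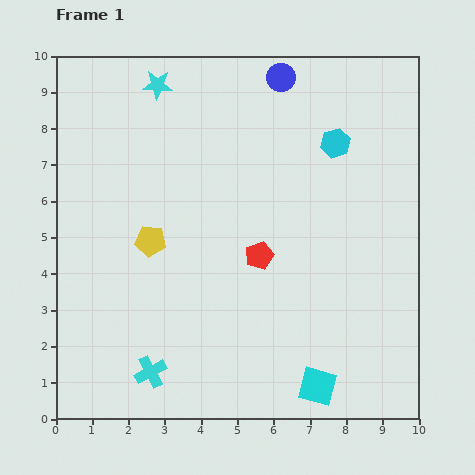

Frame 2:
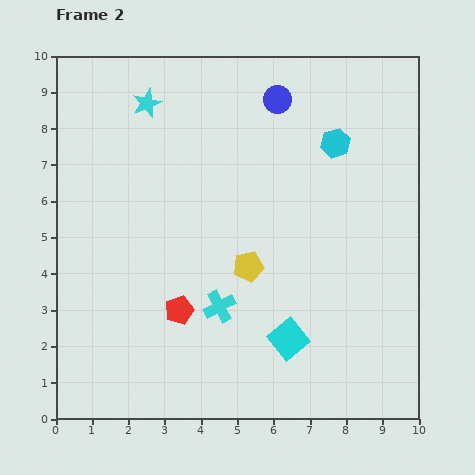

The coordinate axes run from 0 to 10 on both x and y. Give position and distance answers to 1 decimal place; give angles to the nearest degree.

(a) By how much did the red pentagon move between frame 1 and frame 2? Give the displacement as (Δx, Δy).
(-2.2, -1.5)

The red pentagon was at (5.6, 4.5) in frame 1 and (3.4, 3.0) in frame 2.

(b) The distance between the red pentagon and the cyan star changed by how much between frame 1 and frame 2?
+0.3

Distance in frame 1: 5.5. Distance in frame 2: 5.8.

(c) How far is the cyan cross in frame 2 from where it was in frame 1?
2.6

The cyan cross moved from (2.6, 1.3) to (4.5, 3.1), a distance of √(1.9² + 1.8²) ≈ 2.6.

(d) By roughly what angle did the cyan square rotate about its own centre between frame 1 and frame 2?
36° clockwise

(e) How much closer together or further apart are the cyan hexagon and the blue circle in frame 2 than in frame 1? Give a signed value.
-0.3

Distance in frame 1: 2.3. Distance in frame 2: 2.0.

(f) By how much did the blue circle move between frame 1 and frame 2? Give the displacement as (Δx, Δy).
(-0.1, -0.6)

The blue circle was at (6.2, 9.4) in frame 1 and (6.1, 8.8) in frame 2.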